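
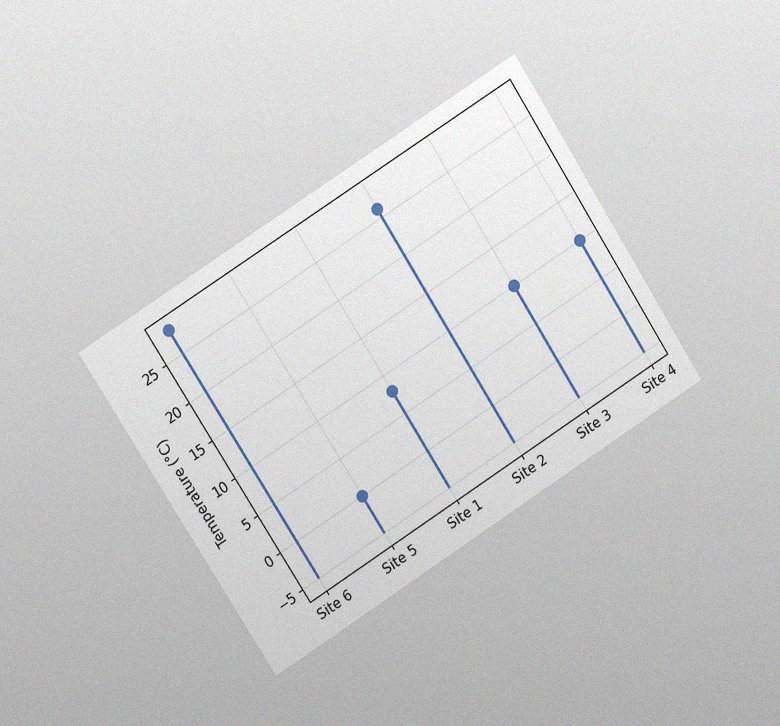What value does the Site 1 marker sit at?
8°C

The chart is tilted about 32° counter-clockwise and viewed at a slight angle, with some photo noise. The Site 1 marker sits at 8°C.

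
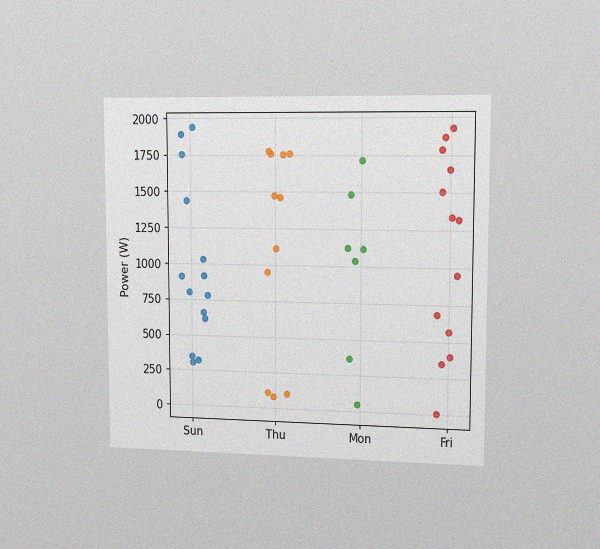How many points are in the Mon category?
The chart is viewed slightly from the right, with some photo noise. Counting the markers in the Mon column gives 7.

7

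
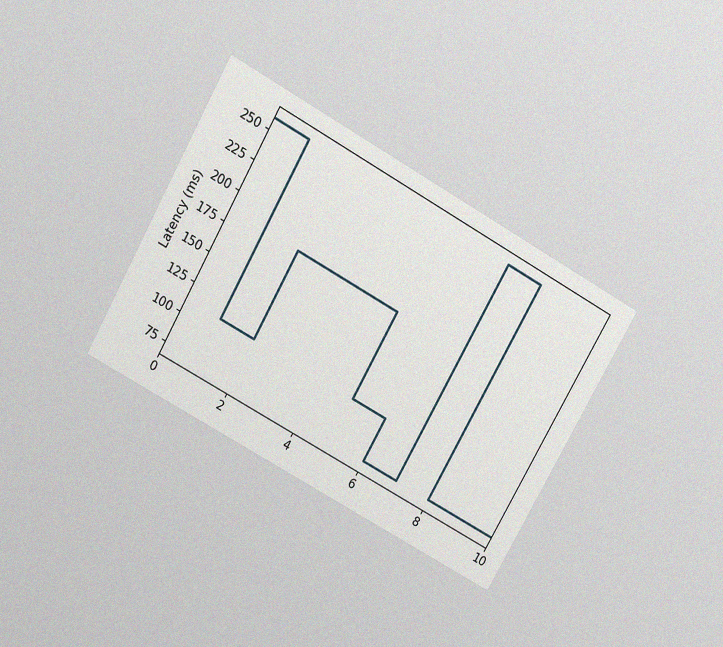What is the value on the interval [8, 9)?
74ms

The chart is tilted about 29° clockwise and viewed slightly from above, with some photo noise. On [8, 9) the step sits at 74ms.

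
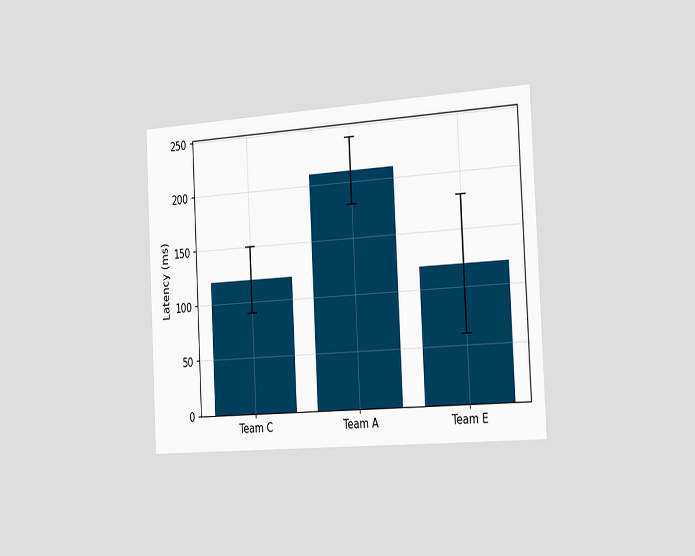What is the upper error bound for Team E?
180ms

The chart is tilted about 3° counter-clockwise and viewed slightly from the right. The Team E bar's upper whisker reaches 180ms.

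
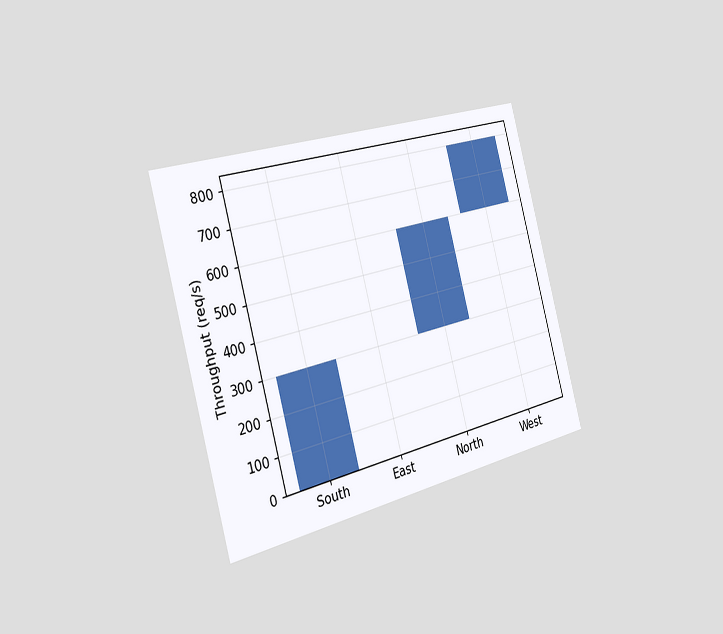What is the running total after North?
The chart is tilted about 15° counter-clockwise and viewed slightly from the left. After North the running total reaches 600req/s.

600req/s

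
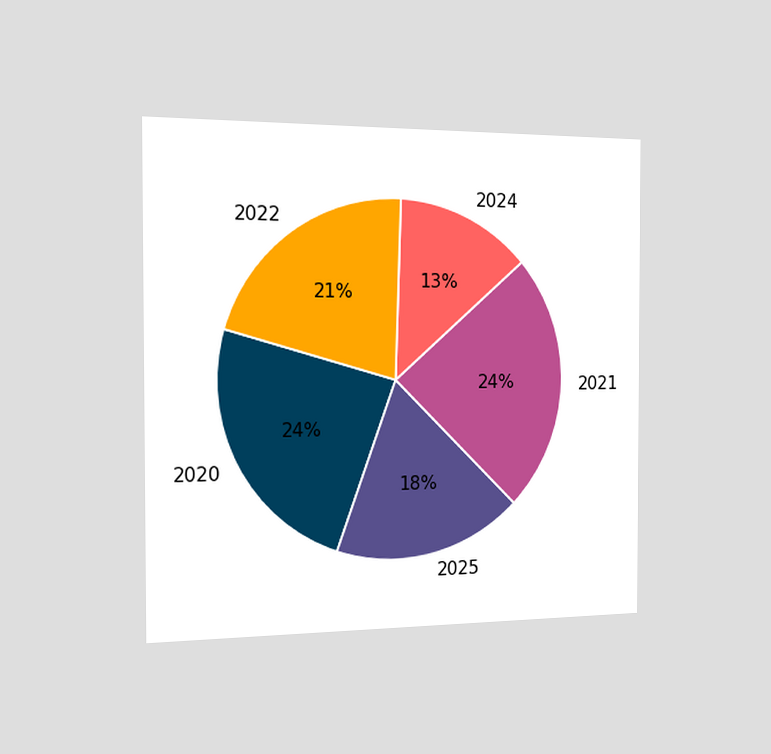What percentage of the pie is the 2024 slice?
The chart is viewed slightly from the left. The 2024 slice takes up 13% of the pie.

13%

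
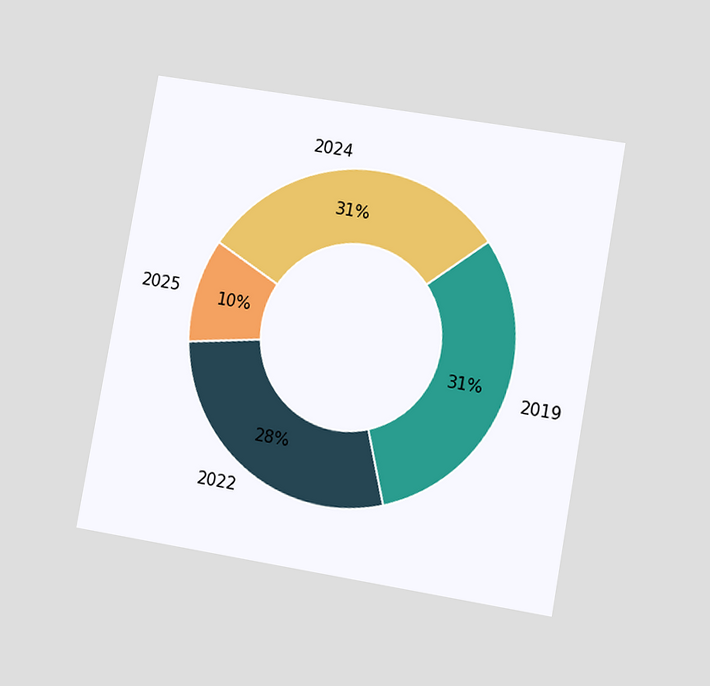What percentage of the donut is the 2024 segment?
The chart is tilted about 10° clockwise and viewed at a slight angle. The 2024 segment takes up 31% of the ring.

31%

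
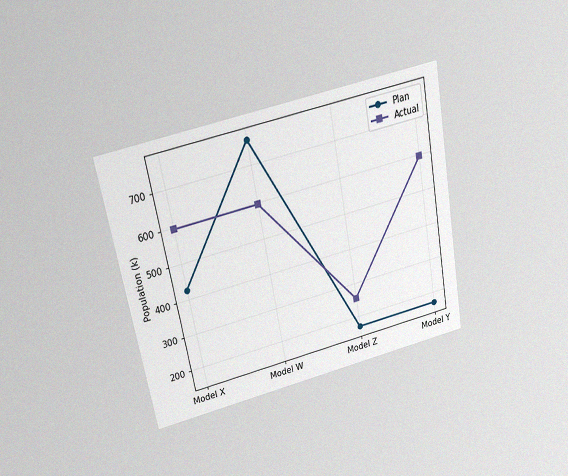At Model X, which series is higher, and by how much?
Actual, by 170k

The chart is tilted about 11° counter-clockwise and viewed slightly from above, with some photo noise. At Model X, Actual sits above the other line by 170k.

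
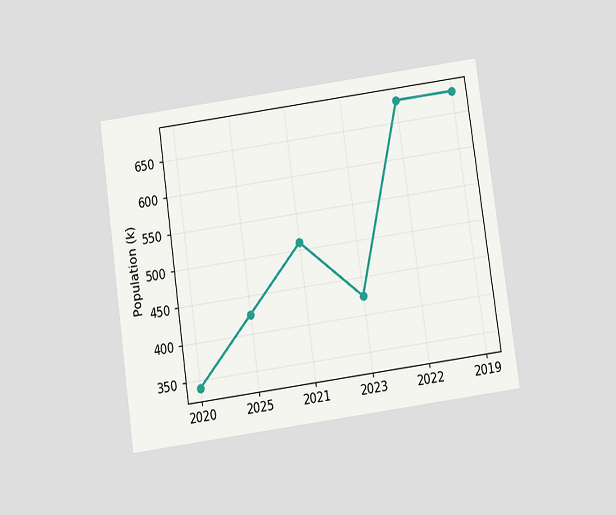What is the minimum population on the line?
The chart is tilted about 8° counter-clockwise and viewed slightly from below. The lowest point is at 2020, and reading across to the y-axis gives 340k.

340k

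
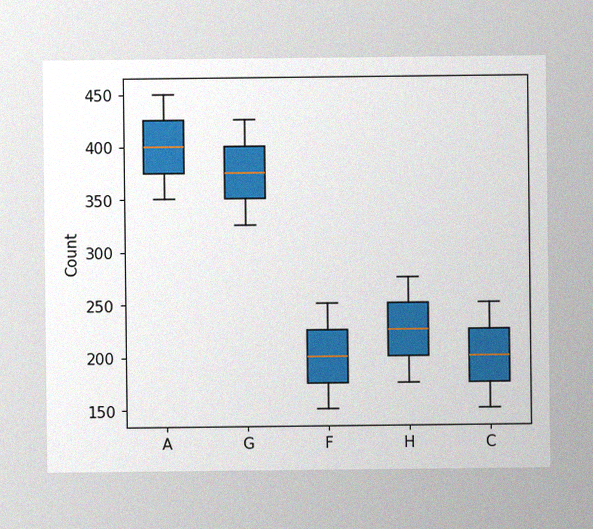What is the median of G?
375

The image has some photo noise and uneven lighting. The median line in the G box sits at 375.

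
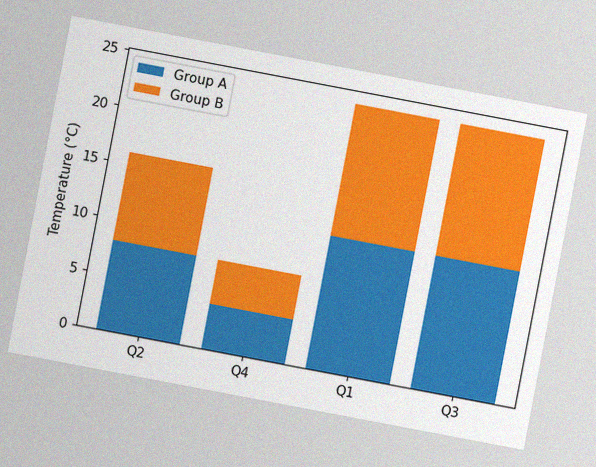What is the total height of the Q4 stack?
The chart is tilted about 11° clockwise, with some photo noise. The Q4 stack's top reaches 8°C on the y-axis.

8°C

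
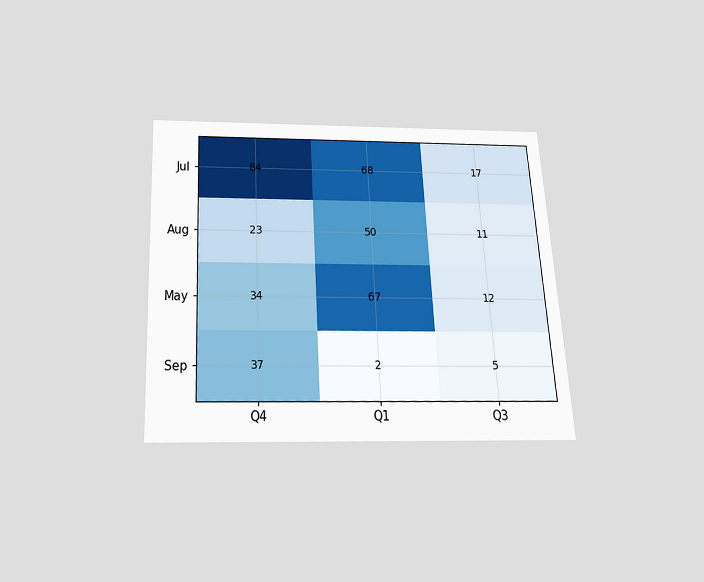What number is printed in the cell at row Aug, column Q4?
The chart is tilted about 3° counter-clockwise and viewed slightly from below. The (Aug, Q4) cell reads 23.

23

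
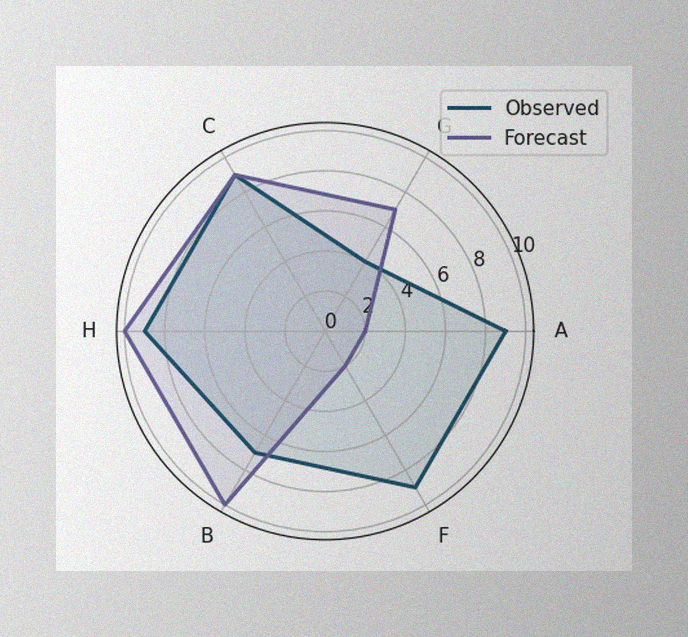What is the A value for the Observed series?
9

The image has some photo noise and uneven lighting. On the A axis, Observed reaches 9.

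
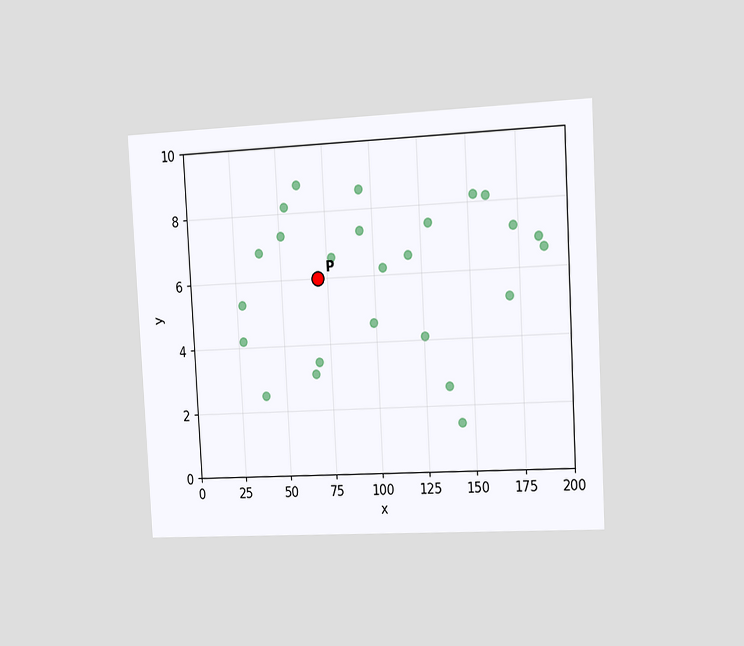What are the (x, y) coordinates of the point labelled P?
The chart is tilted about 3° counter-clockwise and viewed slightly from the right. Following the gridlines from P to each axis, P sits at (70, 6).

(70, 6)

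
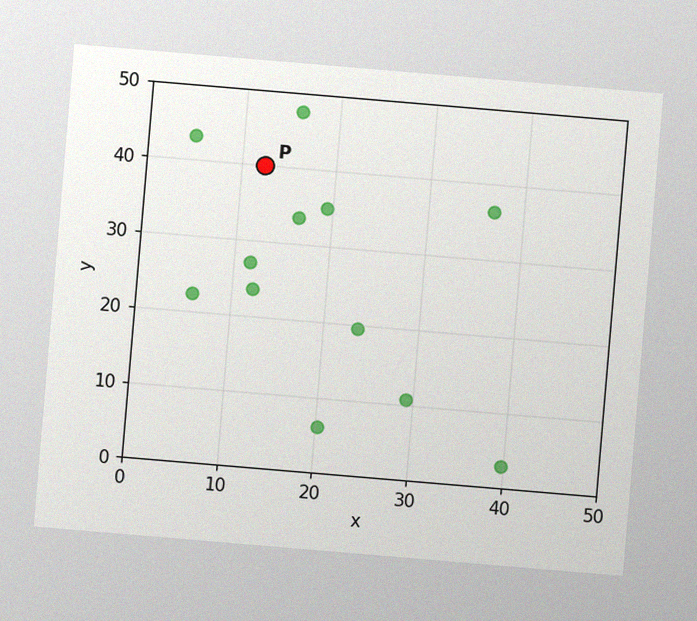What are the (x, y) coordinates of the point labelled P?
The chart is tilted about 5° clockwise, with some photo noise. Following the gridlines from P to each axis, P sits at (12.5, 40).

(12.5, 40)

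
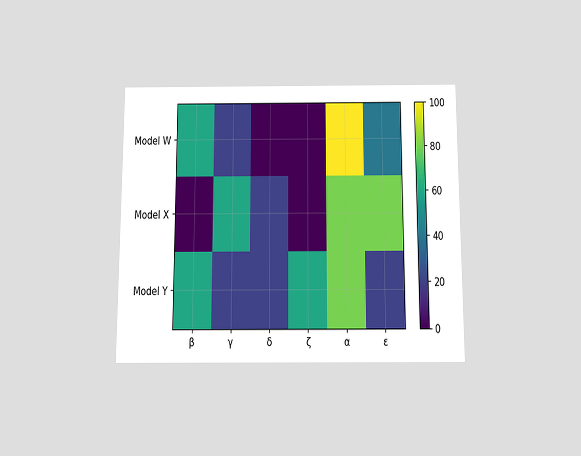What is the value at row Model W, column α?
The chart is viewed slightly from below. Matching cell (Model W, α) against the colorbar gives 100.

100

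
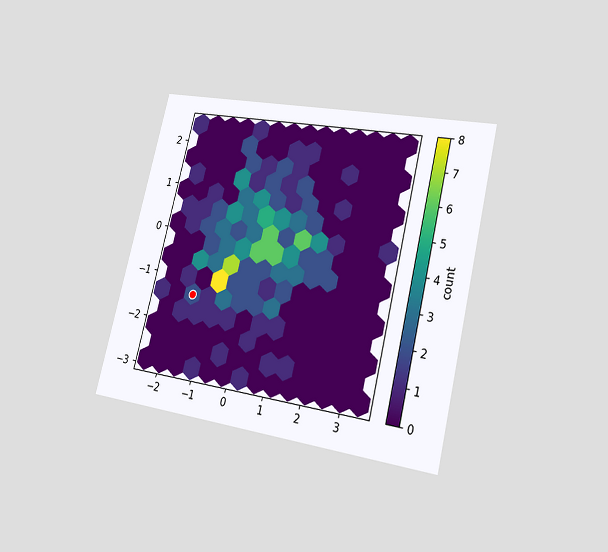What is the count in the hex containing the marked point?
The chart is tilted about 14° clockwise and viewed at a slight angle. The marked hex reads 2 on the colorbar.

2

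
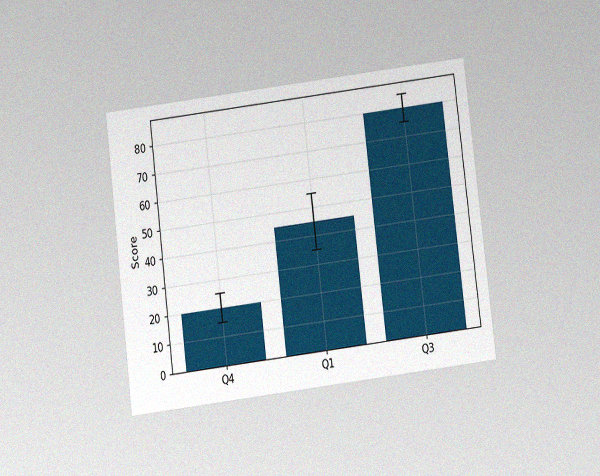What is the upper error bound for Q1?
The chart is tilted about 7° counter-clockwise and viewed at a slight angle, with some photo noise. The Q1 bar's upper whisker reaches 55.

55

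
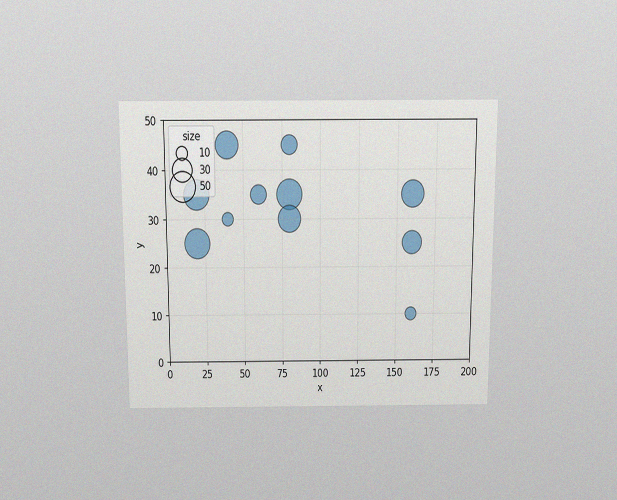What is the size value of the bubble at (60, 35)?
20

The chart is viewed slightly from above, with some photo noise. Matching the bubble at (60, 35) against the size legend gives 20.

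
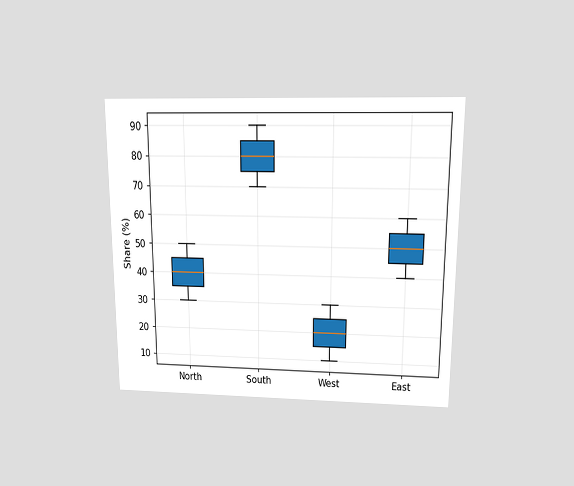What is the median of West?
20%

The chart is viewed slightly from above. The median line in the West box sits at 20%.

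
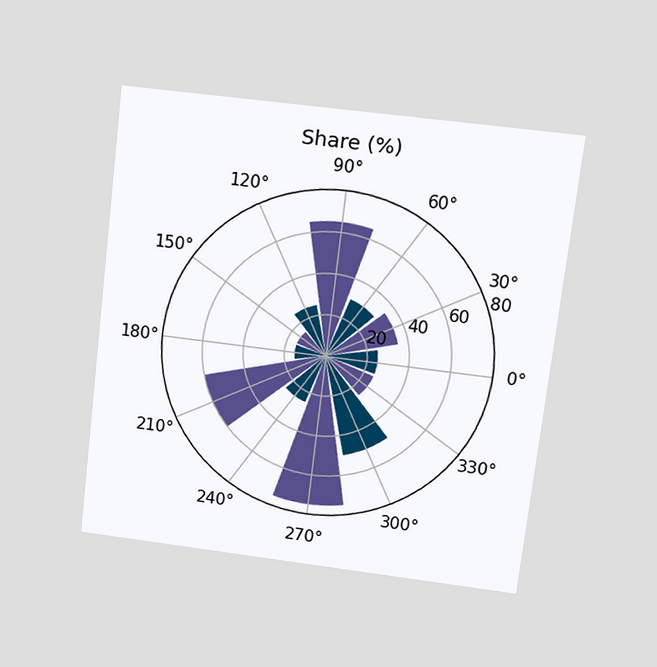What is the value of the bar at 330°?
25%

The chart is tilted about 7° clockwise and viewed at a slight angle. The bar at 330° reaches 25% on the radial axis.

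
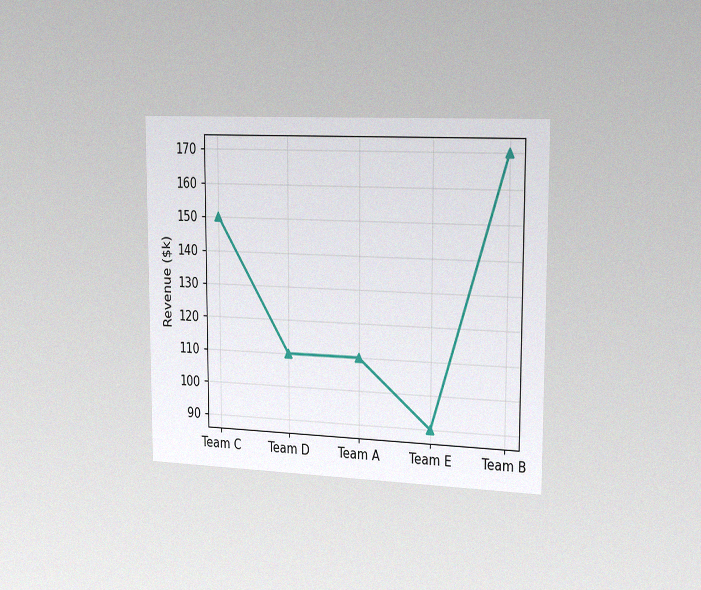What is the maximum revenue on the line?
The chart is viewed slightly from the right, with some photo noise. The highest point is at Team B, and reading across to the y-axis gives $170k.

$170k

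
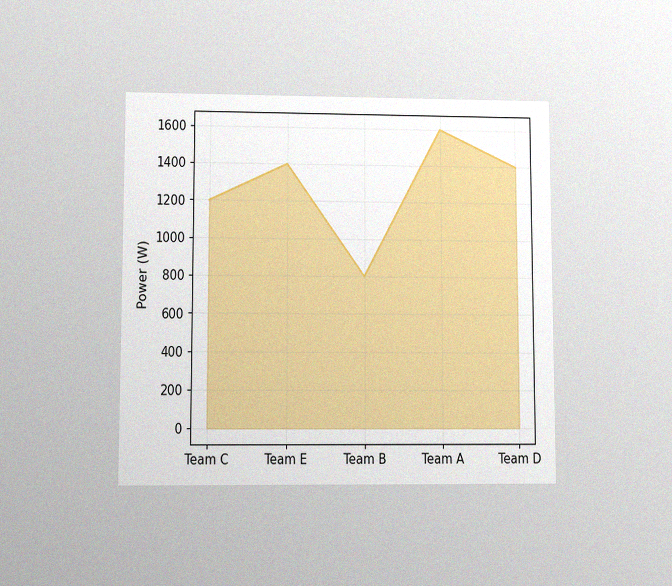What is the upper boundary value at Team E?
The chart is viewed at a slight angle, with some photo noise. At Team E the upper boundary is at 1400W.

1400W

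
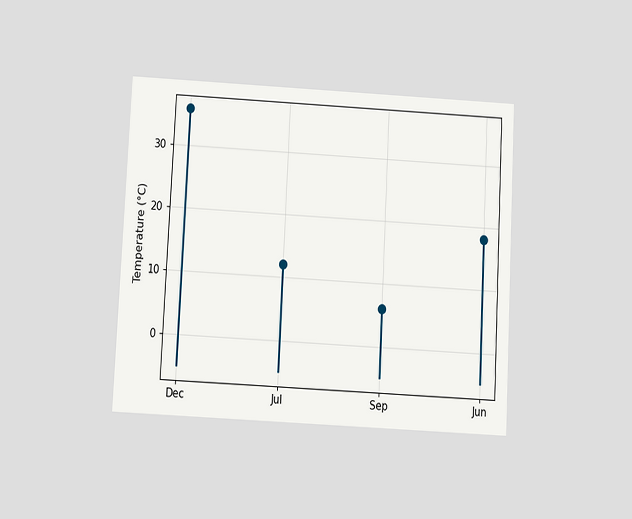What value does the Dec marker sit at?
36°C

The chart is tilted about 3° clockwise and viewed slightly from below. The Dec marker sits at 36°C.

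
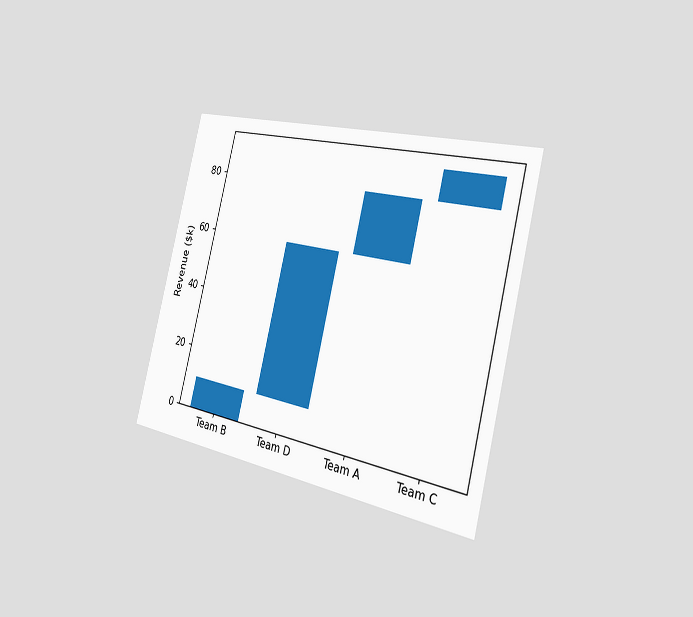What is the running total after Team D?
The chart is tilted about 14° clockwise and viewed slightly from the right. After Team D the running total reaches $60k.

$60k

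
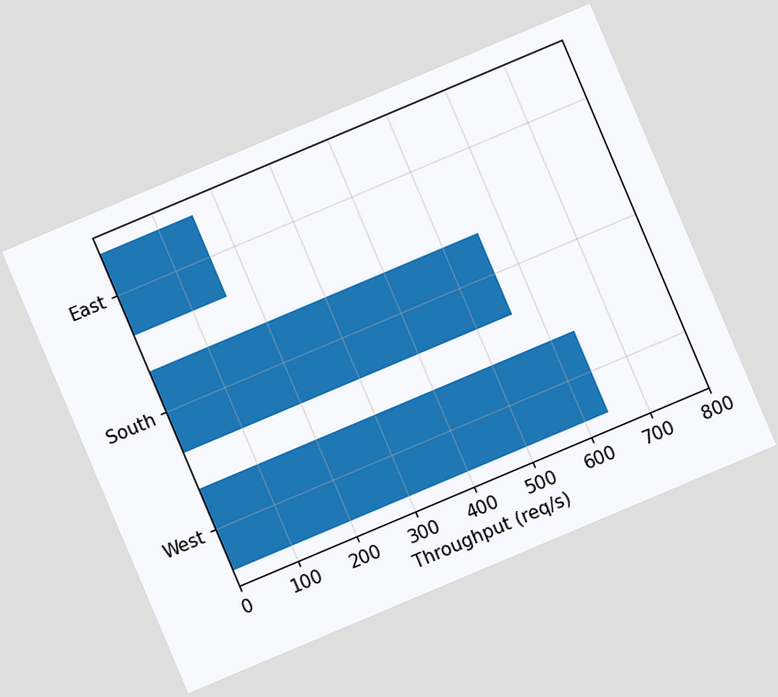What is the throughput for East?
The chart is tilted about 23° counter-clockwise. Reading along the chart's x-axis, the East bar reaches 160req/s.

160req/s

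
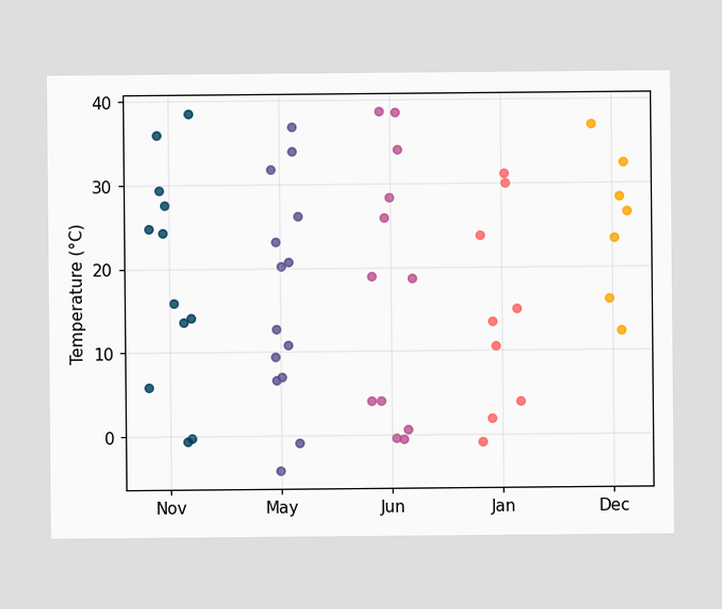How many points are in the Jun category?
Counting the markers in the Jun column gives 12.

12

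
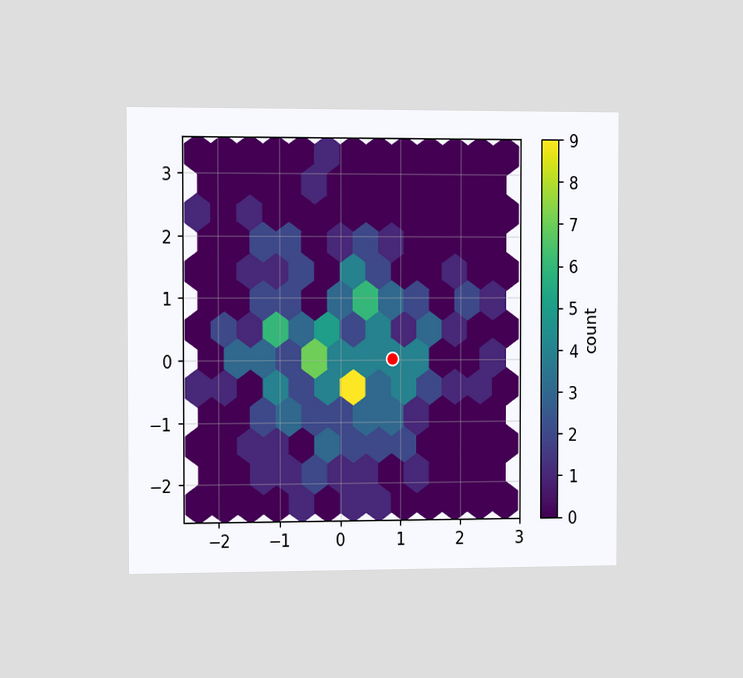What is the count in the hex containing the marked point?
The chart is viewed slightly from the left. The marked hex reads 4 on the colorbar.

4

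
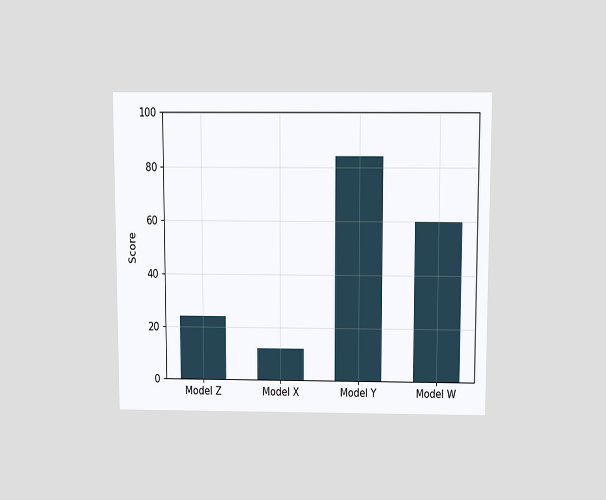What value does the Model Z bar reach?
24

The chart is viewed slightly from above. Reading along the chart's y-axis, the Model Z bar reaches 24.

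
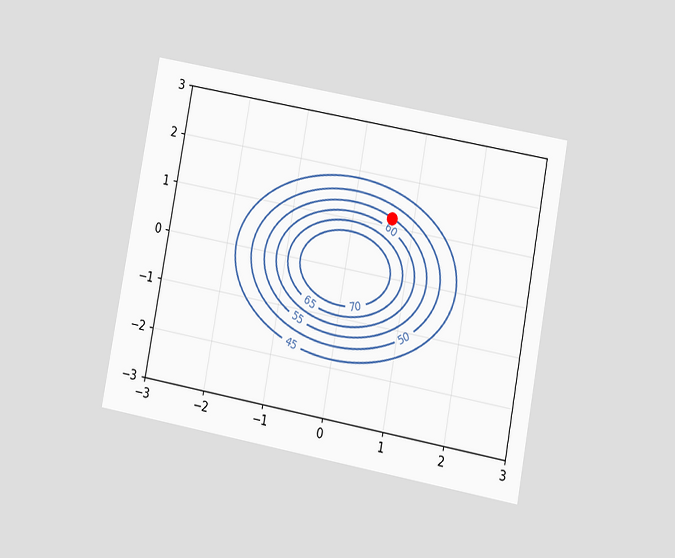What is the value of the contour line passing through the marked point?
55

The chart is tilted about 10° clockwise and viewed at a slight angle. The marked point sits on the contour labelled 55.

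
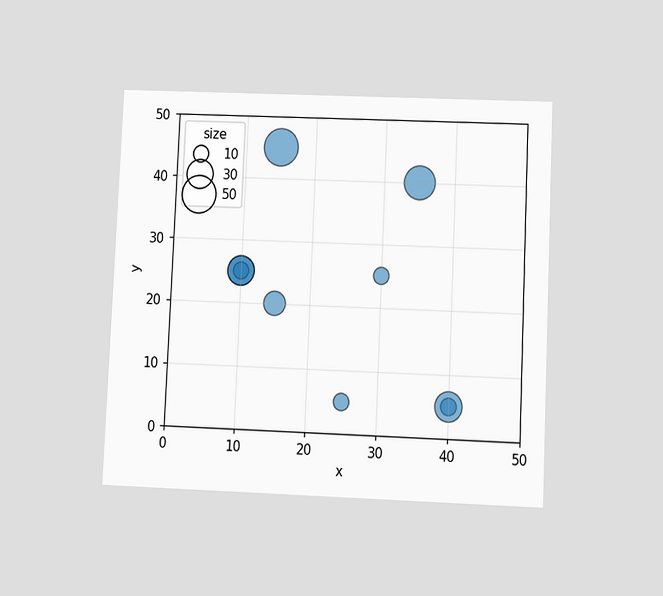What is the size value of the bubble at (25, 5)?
The chart is tilted about 3° clockwise and viewed at a slight angle. Matching the bubble at (25, 5) against the size legend gives 10.

10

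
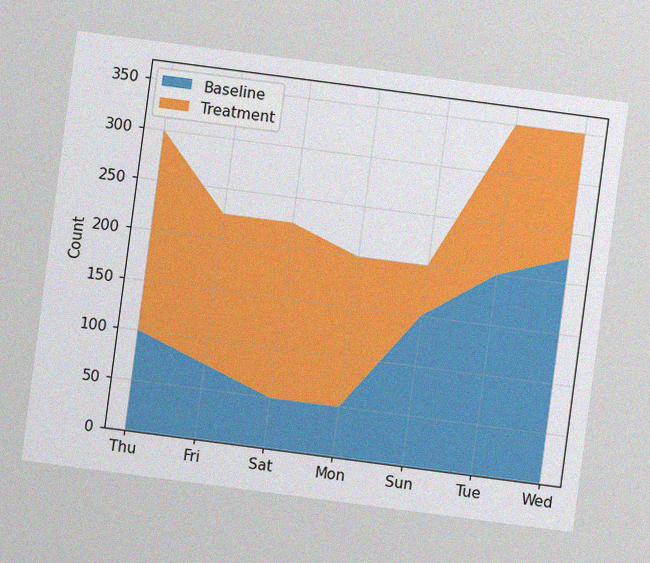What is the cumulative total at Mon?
The chart is tilted about 7° clockwise, with some photo noise. The stacked total at Mon reaches 200.

200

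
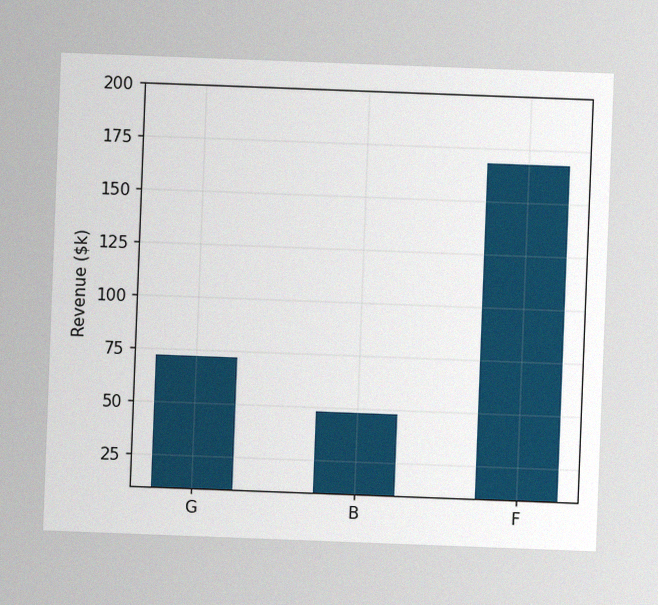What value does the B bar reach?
$48k

The chart is tilted about 2° clockwise, with some photo noise. Reading along the chart's y-axis, the B bar reaches $48k.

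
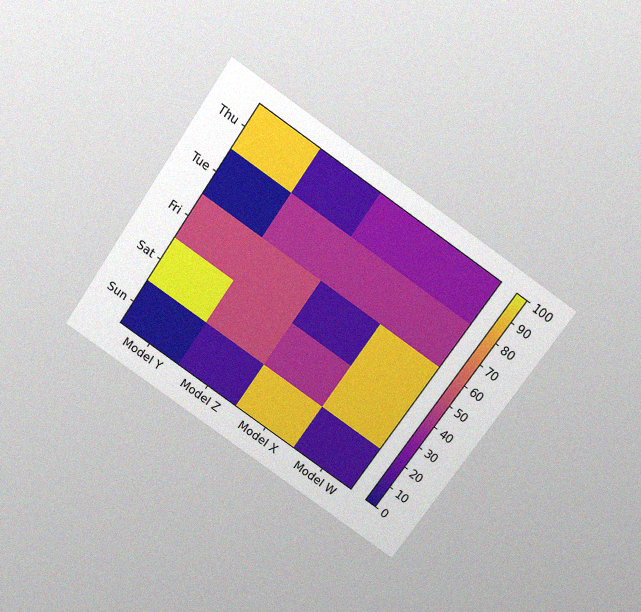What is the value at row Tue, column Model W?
The chart is tilted about 34° clockwise and viewed slightly from above, with some photo noise. Matching cell (Tue, Model W) against the colorbar gives 40.

40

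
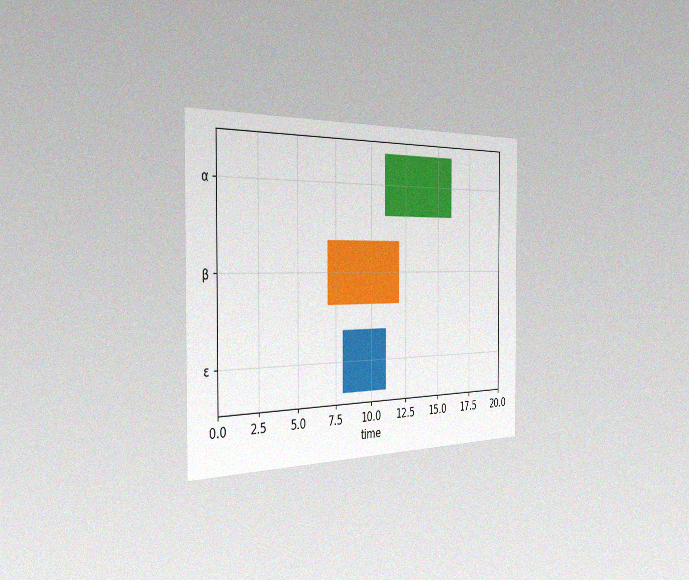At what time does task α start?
11

The chart is viewed slightly from the left, with some photo noise. The α bar begins at t=11.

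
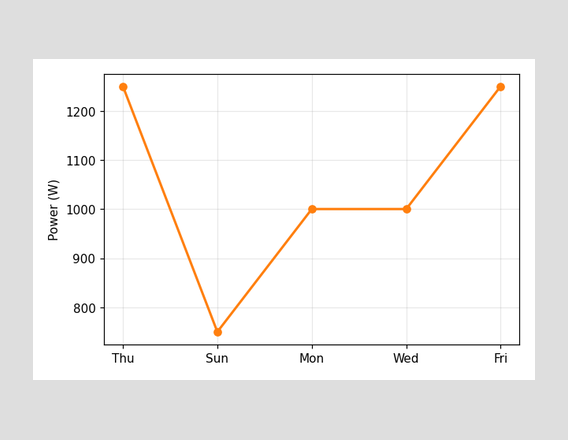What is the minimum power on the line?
The lowest point is at Sun, and reading across to the y-axis gives 750W.

750W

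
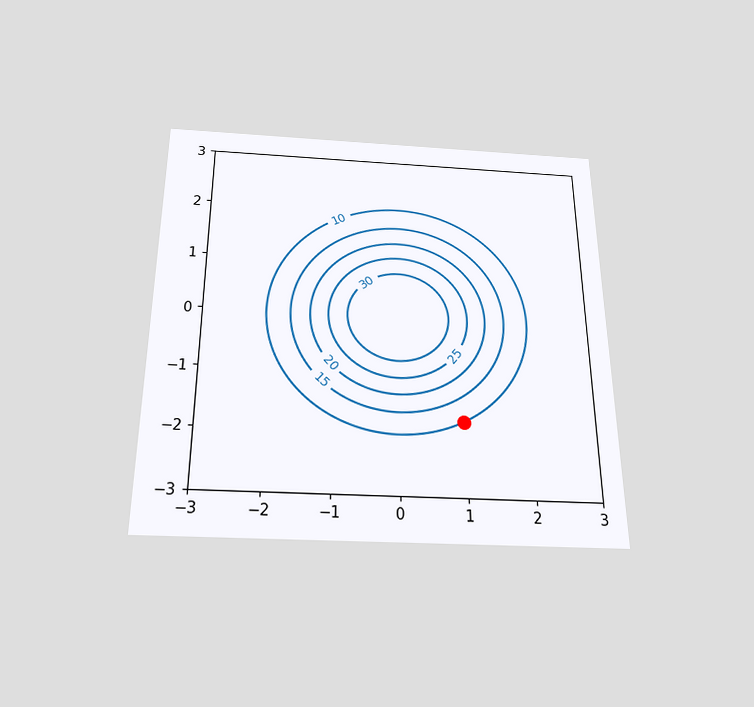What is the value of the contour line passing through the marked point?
10

The chart is viewed slightly from below. The marked point sits on the contour labelled 10.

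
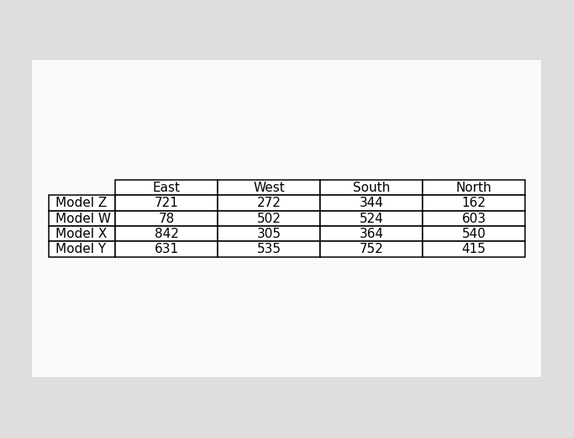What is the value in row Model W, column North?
The (Model W, North) cell reads 603.

603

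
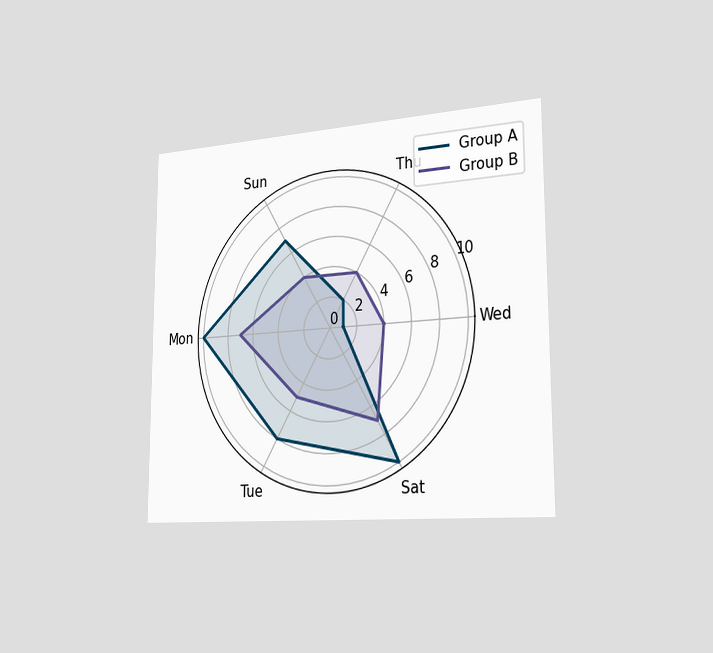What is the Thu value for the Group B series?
4

The chart is viewed slightly from the right. On the Thu axis, Group B reaches 4.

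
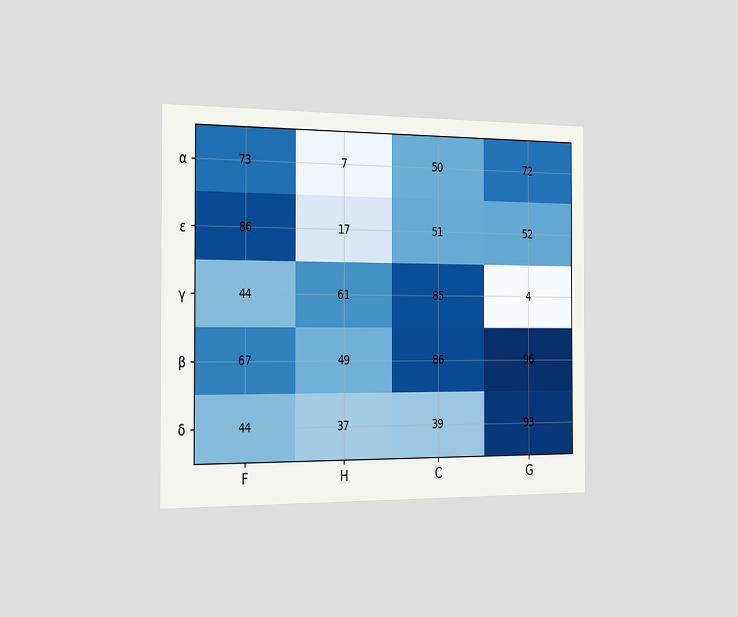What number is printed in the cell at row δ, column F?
The chart is viewed slightly from the left. The (δ, F) cell reads 44.

44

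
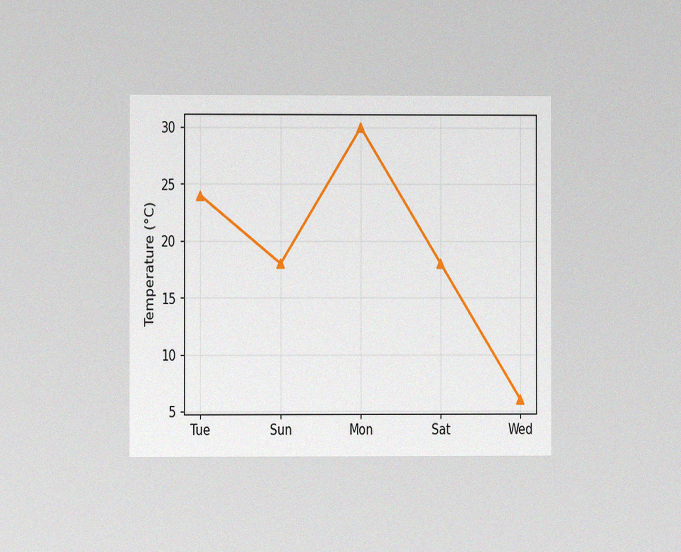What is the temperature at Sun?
18°C

The chart is viewed at a slight angle, with some photo noise. At Sun, the line is at 18°C.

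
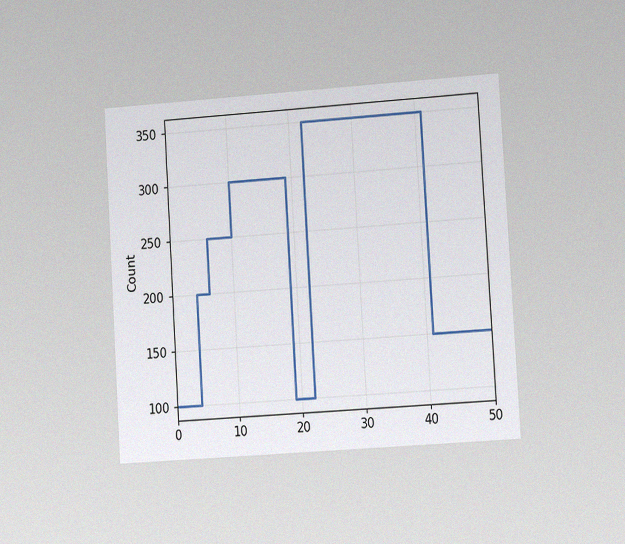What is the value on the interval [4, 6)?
200

The chart is tilted about 3° counter-clockwise and viewed slightly from the right, with some photo noise. On [4, 6) the step sits at 200.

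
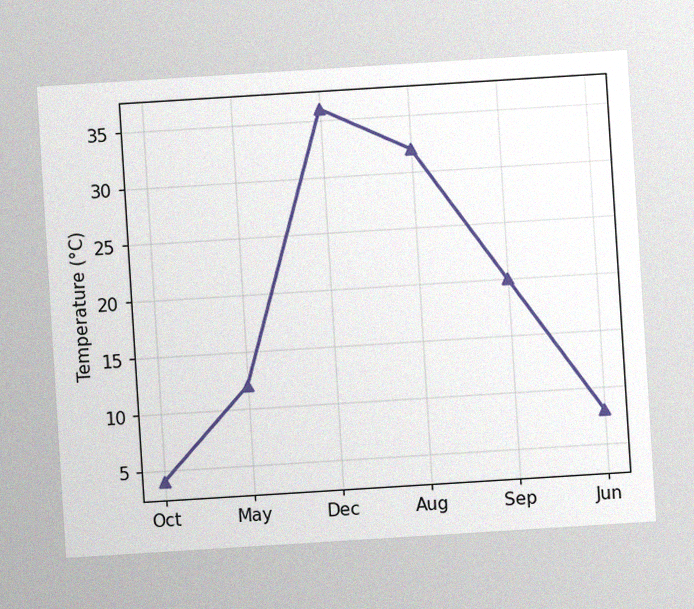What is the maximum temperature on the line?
36°C

The chart is tilted about 4° counter-clockwise, with some photo noise. The highest point is at Dec, and reading across to the y-axis gives 36°C.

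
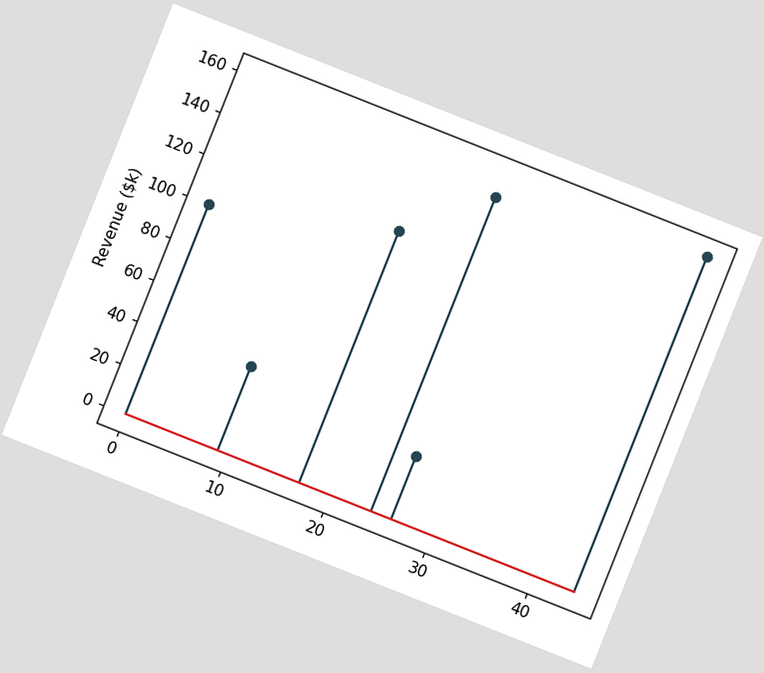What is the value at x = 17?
The chart is tilted about 22° clockwise. The stem at x=17 reaches $120k.

$120k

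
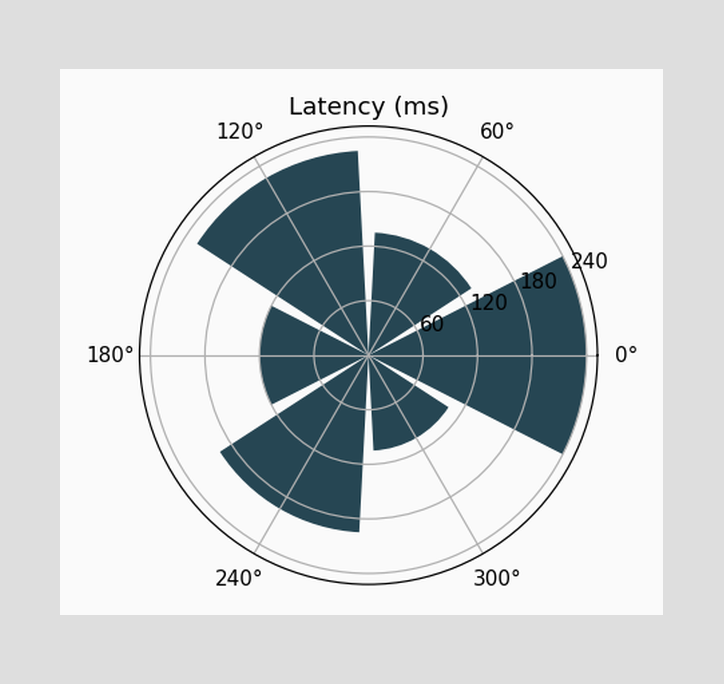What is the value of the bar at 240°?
195ms

The bar at 240° reaches 195ms on the radial axis.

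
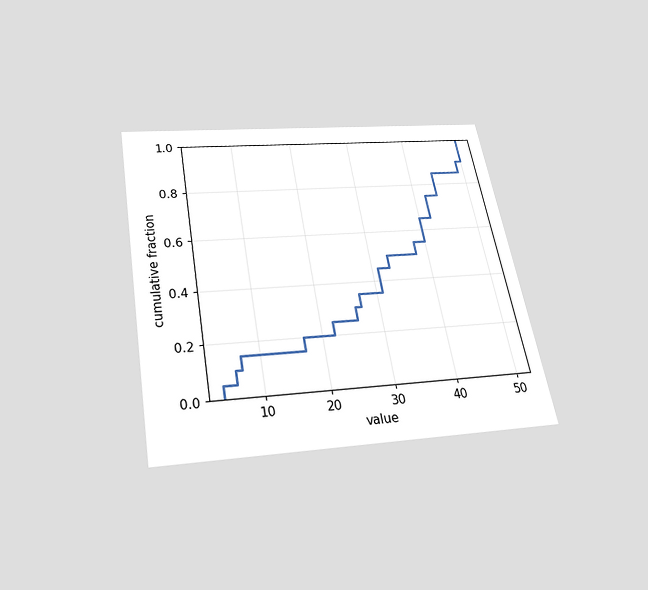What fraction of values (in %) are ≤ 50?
The chart is tilted about 10° counter-clockwise and viewed slightly from below. At x=50 the ECDF step is at 100%.

100%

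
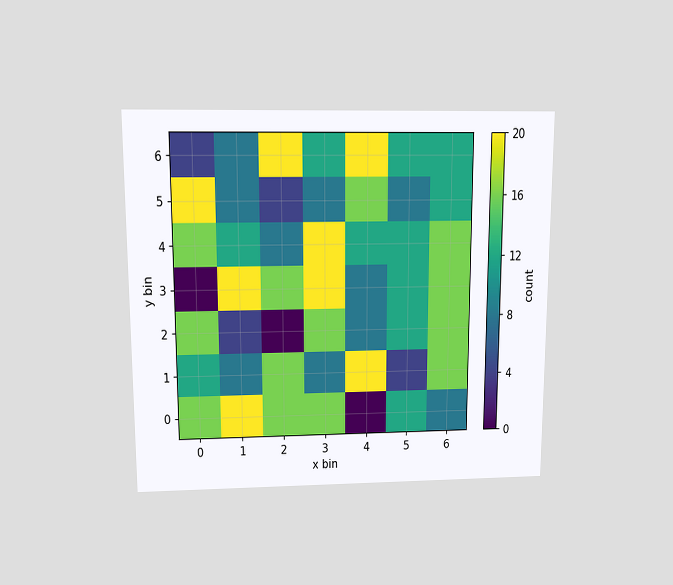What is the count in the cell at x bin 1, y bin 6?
8

The chart is viewed slightly from above. Matching the cell (1, 6) against the colorbar gives 8.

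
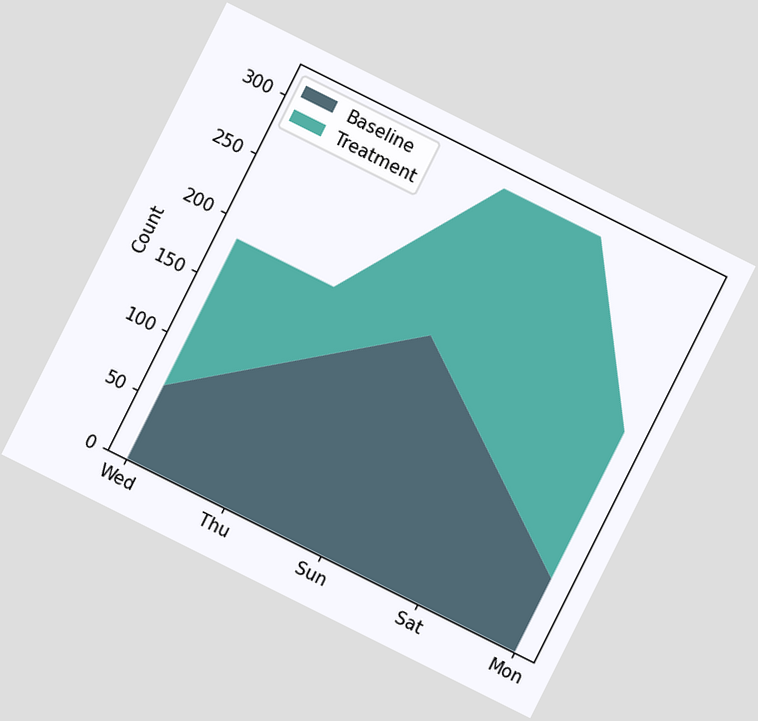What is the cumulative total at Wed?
The chart is tilted about 27° clockwise. The stacked total at Wed reaches 186.

186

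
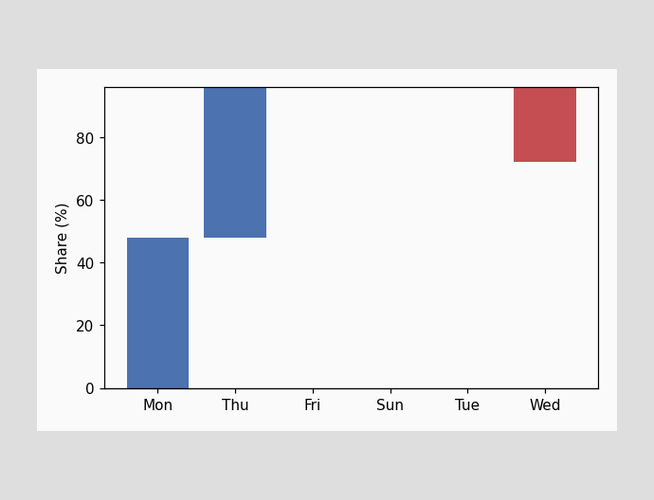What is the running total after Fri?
After Fri the running total reaches 96%.

96%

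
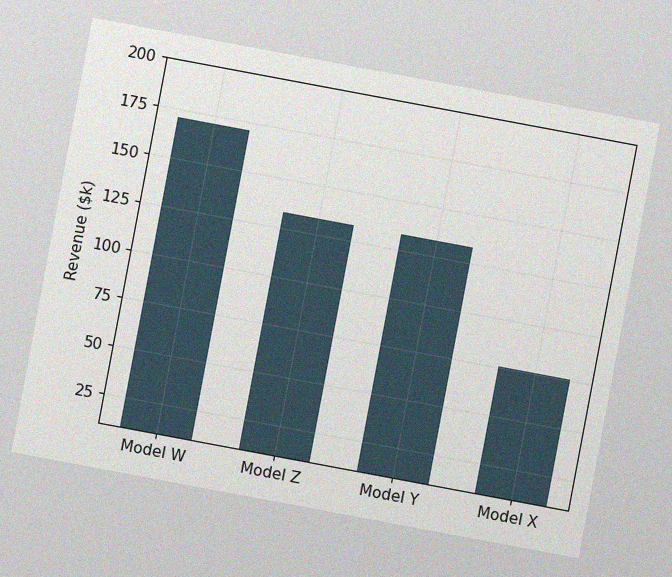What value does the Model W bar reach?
$171k

The chart is tilted about 11° clockwise, with some photo noise. Reading along the chart's y-axis, the Model W bar reaches $171k.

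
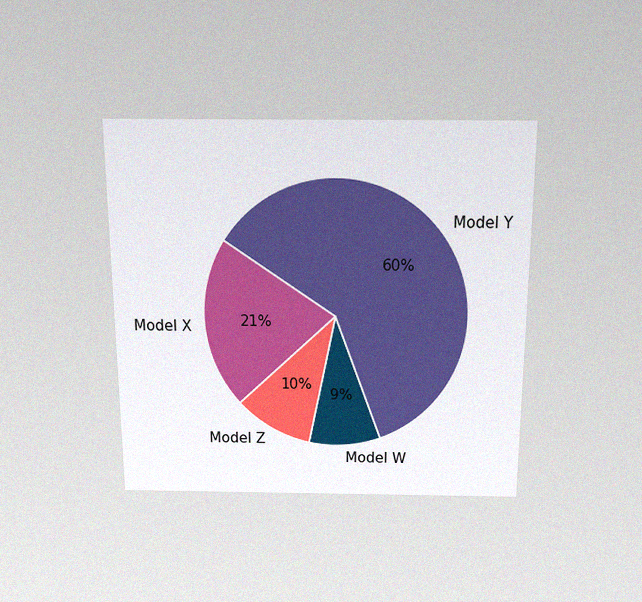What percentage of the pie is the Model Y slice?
60%

The chart is viewed slightly from above, with some photo noise. The Model Y slice takes up 60% of the pie.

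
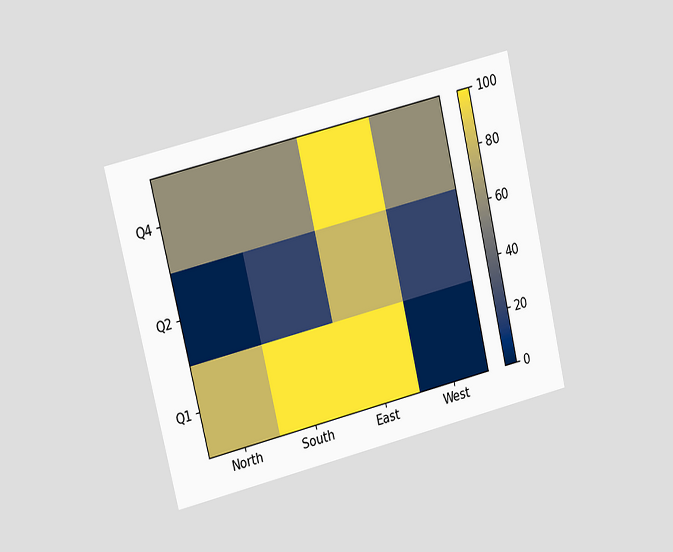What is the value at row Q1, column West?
The chart is tilted about 13° counter-clockwise and viewed at a slight angle. Matching cell (Q1, West) against the colorbar gives 0.

0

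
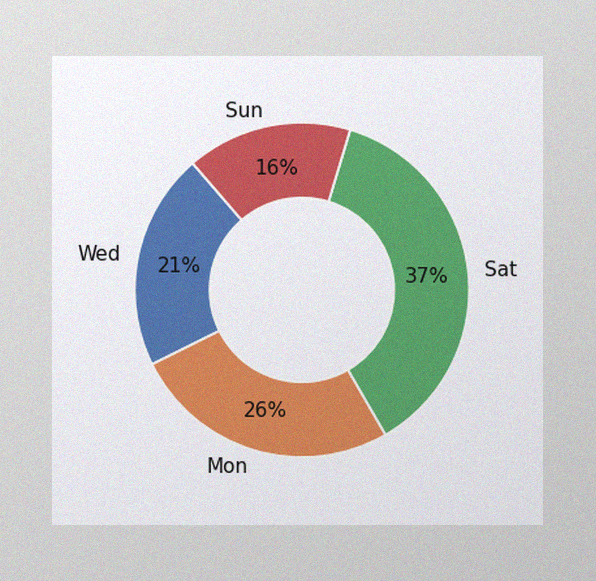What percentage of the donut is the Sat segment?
The image has some photo noise and uneven lighting. The Sat segment takes up 37% of the ring.

37%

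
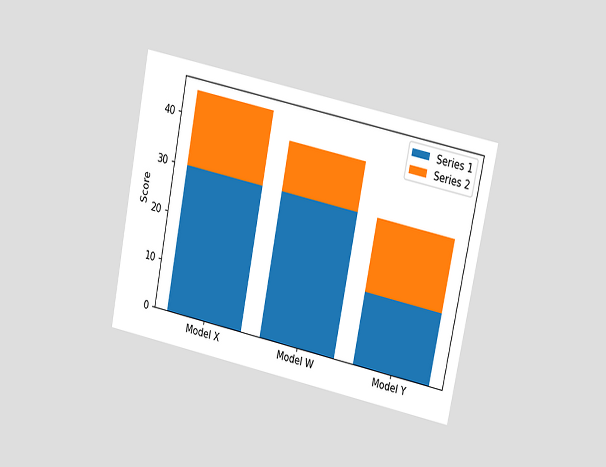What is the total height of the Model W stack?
The chart is tilted about 11° clockwise and viewed at a slight angle. The Model W stack's top reaches 40 on the y-axis.

40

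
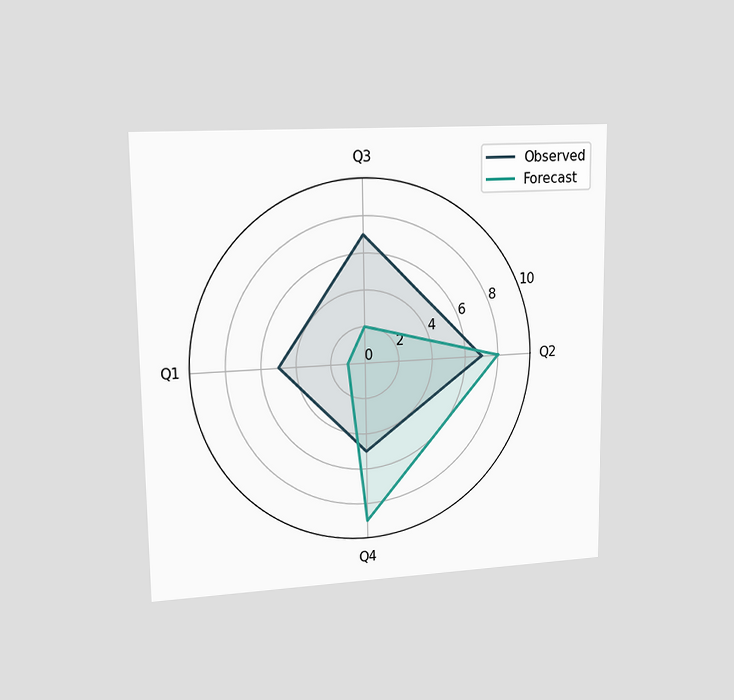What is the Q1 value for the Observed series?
5

The chart is viewed slightly from the left. On the Q1 axis, Observed reaches 5.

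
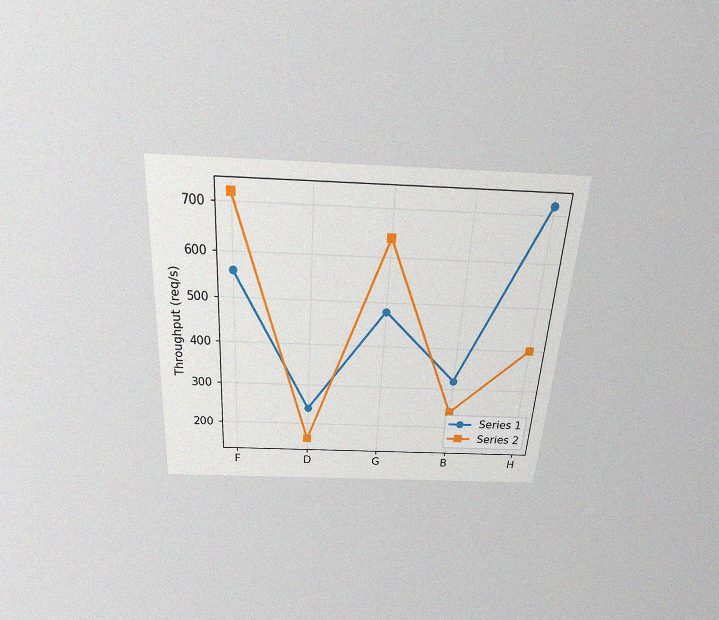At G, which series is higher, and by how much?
Series 2, by 160req/s

The chart is tilted about 3° clockwise and viewed slightly from above, with some photo noise. At G, Series 2 sits above the other line by 160req/s.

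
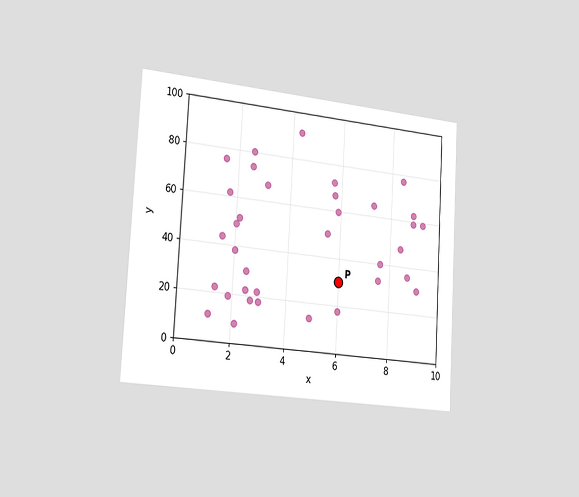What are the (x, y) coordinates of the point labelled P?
The chart is tilted about 3° clockwise and viewed slightly from the left. Following the gridlines from P to each axis, P sits at (6, 30).

(6, 30)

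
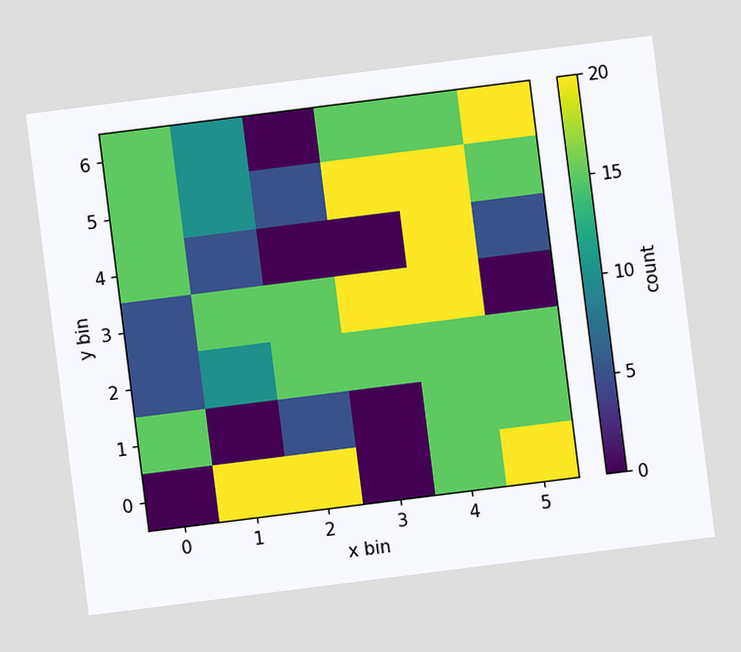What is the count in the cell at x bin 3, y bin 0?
The chart is tilted about 7° counter-clockwise. Matching the cell (3, 0) against the colorbar gives 0.

0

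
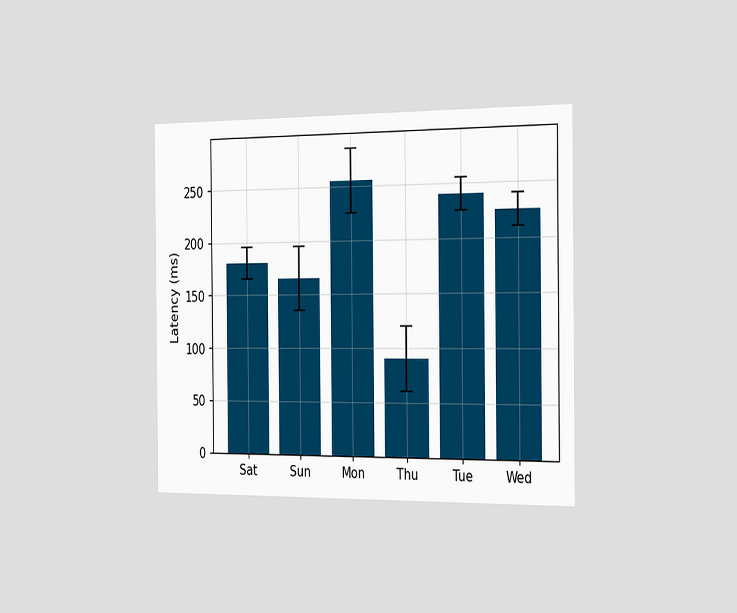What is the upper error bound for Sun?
195ms

The chart is viewed slightly from the right. The Sun bar's upper whisker reaches 195ms.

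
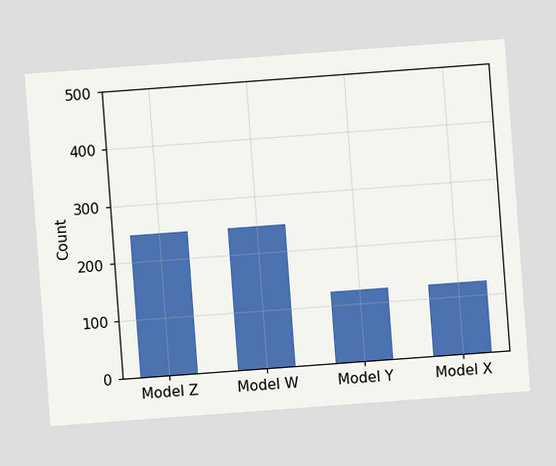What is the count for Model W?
248

The chart is tilted about 4° counter-clockwise. Reading along the chart's y-axis, the Model W bar reaches 248.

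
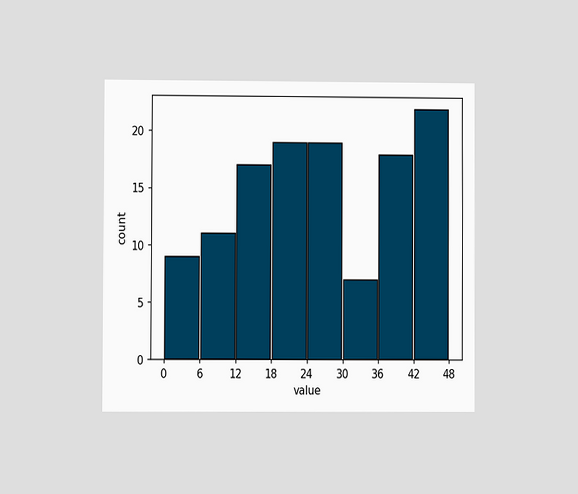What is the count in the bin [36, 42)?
The chart is viewed at a slight angle. The [36, 42) bin has height 18.

18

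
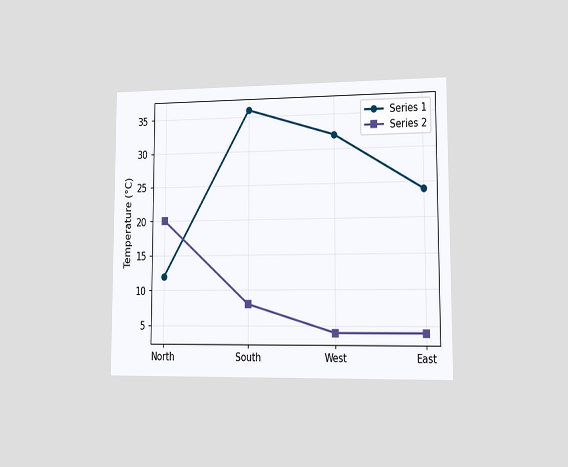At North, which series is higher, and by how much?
The chart is viewed slightly from the right. At North, Series 2 sits above the other line by 8°C.

Series 2, by 8°C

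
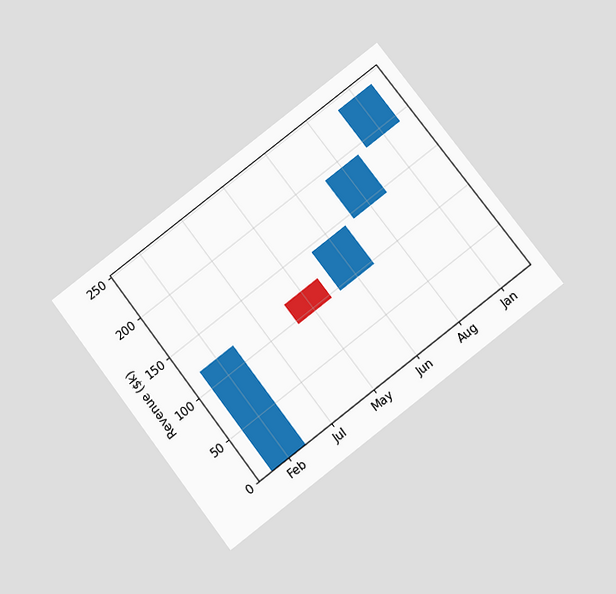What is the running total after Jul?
The chart is tilted about 37° counter-clockwise and viewed slightly from below. After Jul the running total reaches $120k.

$120k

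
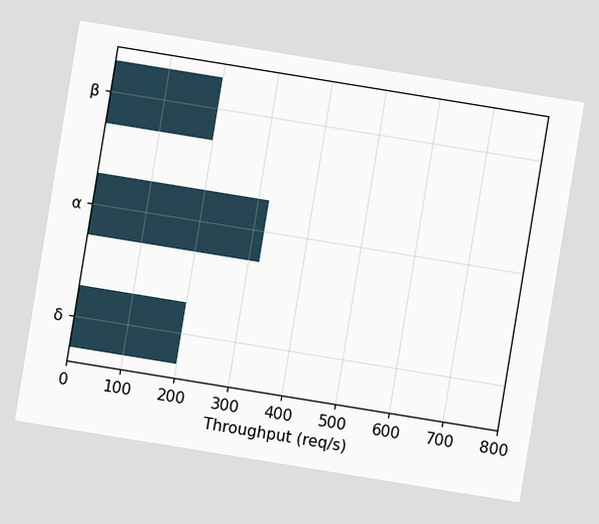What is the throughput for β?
The chart is tilted about 9° clockwise. Reading along the chart's x-axis, the β bar reaches 200req/s.

200req/s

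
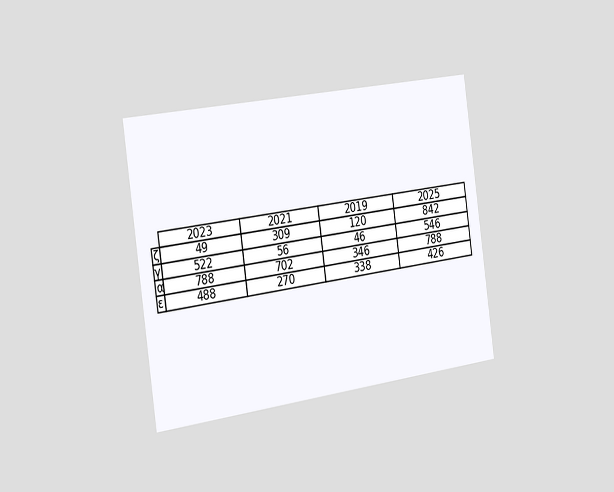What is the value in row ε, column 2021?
The chart is tilted about 8° counter-clockwise and viewed slightly from the left. The (ε, 2021) cell reads 270.

270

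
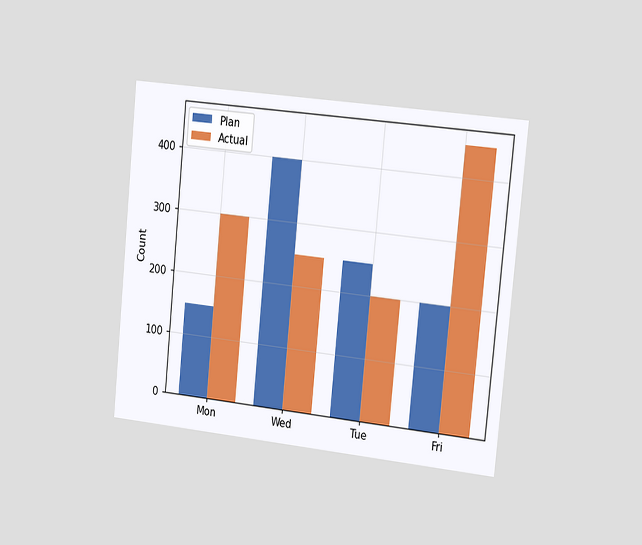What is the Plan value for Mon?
The chart is tilted about 6° clockwise and viewed slightly from the right. The Plan bar at Mon reaches 150 on the y-axis.

150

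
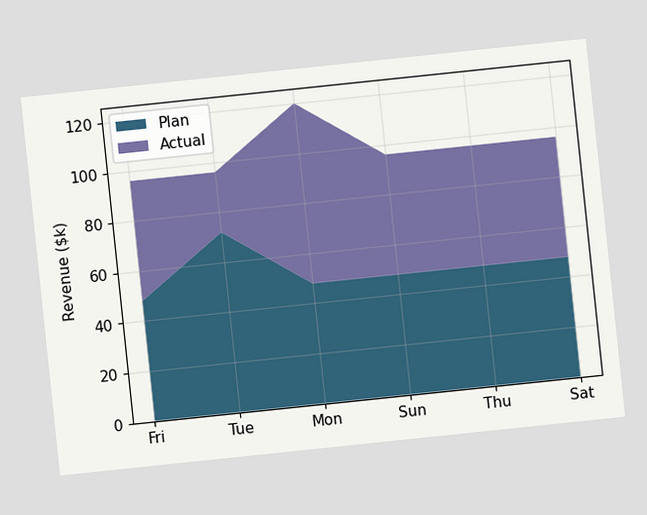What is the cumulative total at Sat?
The chart is tilted about 6° counter-clockwise. The stacked total at Sat reaches $96k.

$96k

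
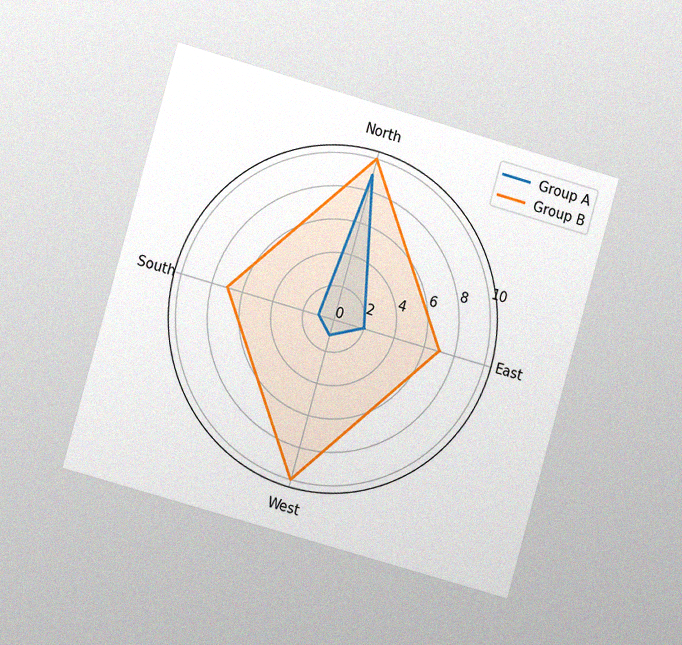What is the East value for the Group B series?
The chart is tilted about 16° clockwise and viewed slightly from the left, with some photo noise. On the East axis, Group B reaches 7.

7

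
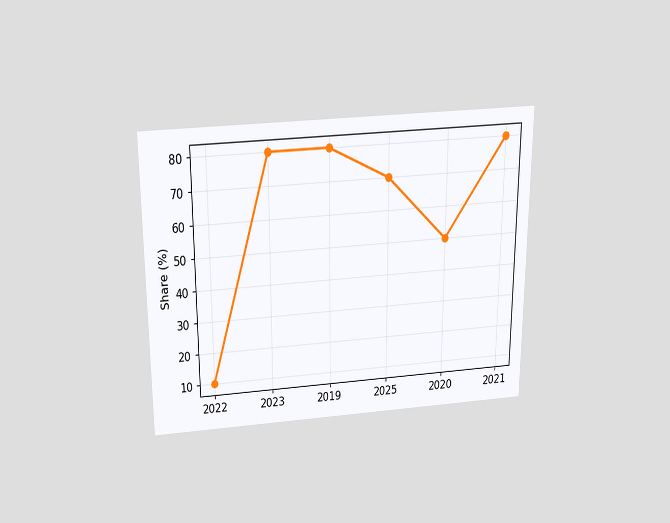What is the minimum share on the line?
The chart is viewed slightly from above. The lowest point is at 2022, and reading across to the y-axis gives 10%.

10%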